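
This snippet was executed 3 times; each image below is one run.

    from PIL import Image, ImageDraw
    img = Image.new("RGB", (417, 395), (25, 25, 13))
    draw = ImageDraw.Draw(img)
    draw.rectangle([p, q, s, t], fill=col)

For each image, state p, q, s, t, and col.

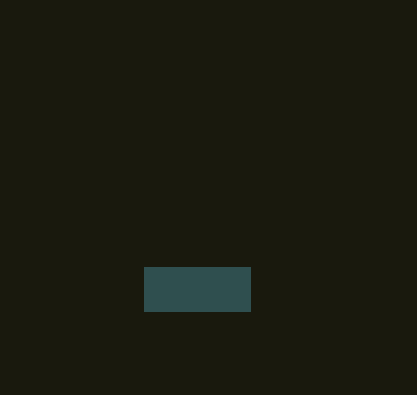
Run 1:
p = 144
q = 267
s = 250
t = 311
col = 'darkslategray'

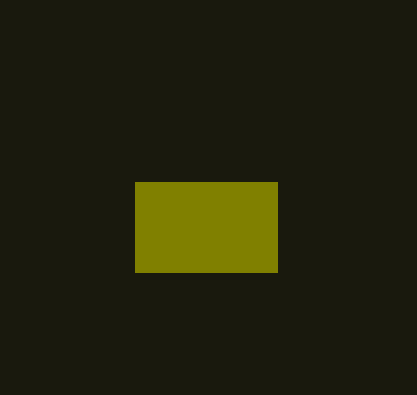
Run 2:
p = 135; q = 182; s = 277; t = 272; col = 'olive'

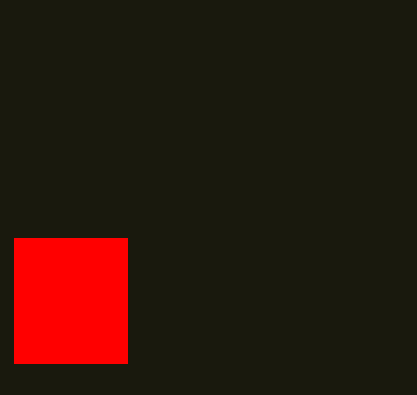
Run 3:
p = 14; q = 238; s = 127; t = 363; col = 'red'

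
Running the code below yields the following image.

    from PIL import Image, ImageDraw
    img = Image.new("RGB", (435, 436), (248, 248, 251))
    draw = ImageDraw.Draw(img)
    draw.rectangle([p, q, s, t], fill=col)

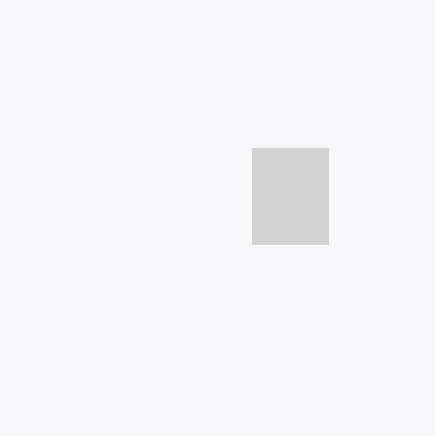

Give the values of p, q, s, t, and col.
p = 252, q = 148, s = 328, t = 244, col = 'lightgray'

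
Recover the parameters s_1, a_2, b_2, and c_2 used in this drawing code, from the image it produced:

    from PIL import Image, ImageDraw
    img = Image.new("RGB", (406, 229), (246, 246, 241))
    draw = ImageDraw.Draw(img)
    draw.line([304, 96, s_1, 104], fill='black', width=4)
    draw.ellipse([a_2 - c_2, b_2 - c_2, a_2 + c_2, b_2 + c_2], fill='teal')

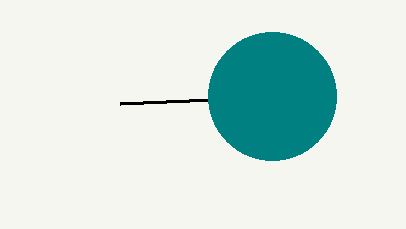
s_1 = 120, a_2 = 272, b_2 = 96, c_2 = 64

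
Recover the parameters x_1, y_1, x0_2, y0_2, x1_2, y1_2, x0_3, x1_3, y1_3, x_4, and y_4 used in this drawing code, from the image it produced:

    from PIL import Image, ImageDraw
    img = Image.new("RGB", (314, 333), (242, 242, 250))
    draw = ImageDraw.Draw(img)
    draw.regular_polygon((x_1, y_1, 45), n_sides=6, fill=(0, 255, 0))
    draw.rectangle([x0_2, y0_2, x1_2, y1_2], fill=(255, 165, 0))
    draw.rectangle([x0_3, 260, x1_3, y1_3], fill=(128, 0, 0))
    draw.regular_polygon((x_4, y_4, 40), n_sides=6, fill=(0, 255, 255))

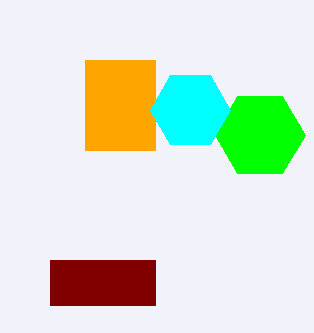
x_1 = 260, y_1 = 135, x0_2 = 85, y0_2 = 60, x1_2 = 155, y1_2 = 150, x0_3 = 50, x1_3 = 155, y1_3 = 305, x_4 = 190, y_4 = 110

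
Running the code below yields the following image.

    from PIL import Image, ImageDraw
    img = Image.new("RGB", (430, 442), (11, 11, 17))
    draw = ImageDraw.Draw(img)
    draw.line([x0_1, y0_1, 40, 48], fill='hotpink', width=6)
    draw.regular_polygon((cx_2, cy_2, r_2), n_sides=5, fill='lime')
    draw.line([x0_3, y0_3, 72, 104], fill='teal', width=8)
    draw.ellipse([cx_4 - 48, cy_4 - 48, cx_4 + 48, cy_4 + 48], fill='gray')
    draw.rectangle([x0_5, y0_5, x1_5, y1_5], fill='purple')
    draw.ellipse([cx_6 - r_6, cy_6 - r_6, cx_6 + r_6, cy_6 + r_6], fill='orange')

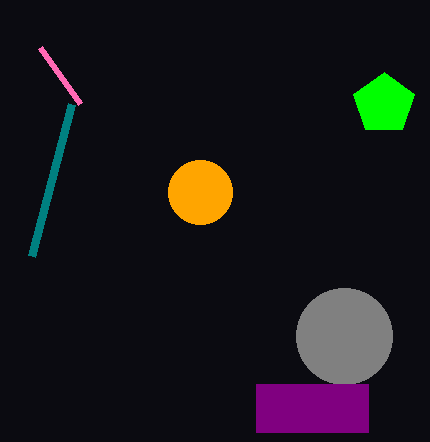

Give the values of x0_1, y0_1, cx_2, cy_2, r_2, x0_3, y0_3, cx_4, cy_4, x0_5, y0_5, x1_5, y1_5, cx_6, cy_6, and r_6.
x0_1 = 80; y0_1 = 104; cx_2 = 384; cy_2 = 104; r_2 = 32; x0_3 = 32; y0_3 = 256; cx_4 = 344; cy_4 = 336; x0_5 = 256; y0_5 = 384; x1_5 = 368; y1_5 = 432; cx_6 = 200; cy_6 = 192; r_6 = 32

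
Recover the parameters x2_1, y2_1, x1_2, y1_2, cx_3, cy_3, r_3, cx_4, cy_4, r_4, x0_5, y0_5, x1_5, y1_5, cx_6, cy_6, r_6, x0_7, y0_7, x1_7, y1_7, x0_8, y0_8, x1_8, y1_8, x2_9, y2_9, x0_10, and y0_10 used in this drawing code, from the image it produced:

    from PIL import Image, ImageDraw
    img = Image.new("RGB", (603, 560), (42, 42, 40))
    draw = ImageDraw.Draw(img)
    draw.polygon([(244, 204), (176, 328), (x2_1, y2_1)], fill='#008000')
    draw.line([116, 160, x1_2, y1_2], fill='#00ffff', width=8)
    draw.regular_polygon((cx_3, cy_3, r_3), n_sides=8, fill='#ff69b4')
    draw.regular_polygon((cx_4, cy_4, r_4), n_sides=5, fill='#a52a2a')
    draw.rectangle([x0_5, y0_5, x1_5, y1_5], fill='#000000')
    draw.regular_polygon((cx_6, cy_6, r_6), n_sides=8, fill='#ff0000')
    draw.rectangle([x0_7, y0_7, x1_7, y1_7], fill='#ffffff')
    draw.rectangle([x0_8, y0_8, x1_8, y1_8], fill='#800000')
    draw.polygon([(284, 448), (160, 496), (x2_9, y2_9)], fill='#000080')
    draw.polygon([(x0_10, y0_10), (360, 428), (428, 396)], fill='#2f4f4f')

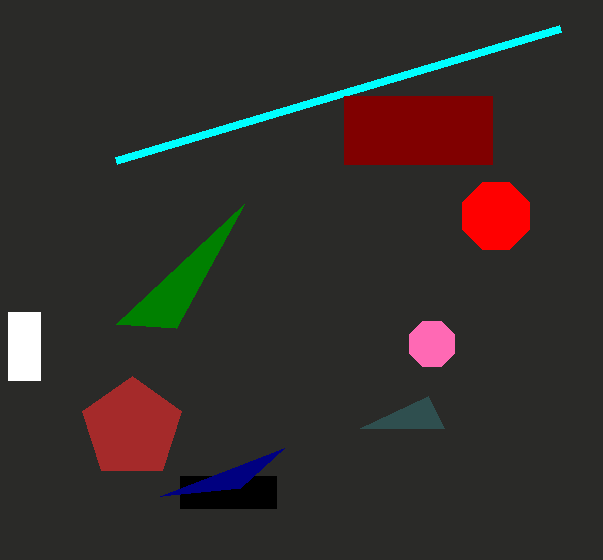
x2_1 = 116, y2_1 = 324, x1_2 = 560, y1_2 = 28, cx_3 = 432, cy_3 = 344, r_3 = 24, cx_4 = 132, cy_4 = 428, r_4 = 52, x0_5 = 180, y0_5 = 476, x1_5 = 276, y1_5 = 508, cx_6 = 496, cy_6 = 216, r_6 = 36, x0_7 = 8, y0_7 = 312, x1_7 = 40, y1_7 = 380, x0_8 = 344, y0_8 = 96, x1_8 = 492, y1_8 = 164, x2_9 = 240, y2_9 = 488, x0_10 = 444, y0_10 = 428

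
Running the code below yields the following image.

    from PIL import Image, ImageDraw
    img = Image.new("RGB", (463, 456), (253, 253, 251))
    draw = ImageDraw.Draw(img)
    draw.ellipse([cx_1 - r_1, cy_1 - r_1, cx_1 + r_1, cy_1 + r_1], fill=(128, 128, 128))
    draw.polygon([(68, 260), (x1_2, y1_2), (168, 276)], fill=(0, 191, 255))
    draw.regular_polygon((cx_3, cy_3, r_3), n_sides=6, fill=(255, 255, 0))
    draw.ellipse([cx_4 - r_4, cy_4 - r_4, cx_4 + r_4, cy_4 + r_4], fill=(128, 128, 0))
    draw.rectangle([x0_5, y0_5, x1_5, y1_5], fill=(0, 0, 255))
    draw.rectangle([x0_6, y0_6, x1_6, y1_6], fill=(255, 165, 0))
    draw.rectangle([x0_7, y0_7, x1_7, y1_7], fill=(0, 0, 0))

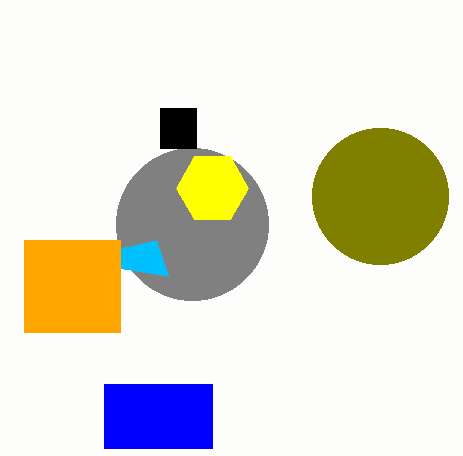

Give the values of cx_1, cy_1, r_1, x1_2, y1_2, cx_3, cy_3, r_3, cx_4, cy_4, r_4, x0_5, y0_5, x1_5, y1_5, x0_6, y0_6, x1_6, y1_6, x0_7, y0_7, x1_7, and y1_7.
cx_1 = 192; cy_1 = 224; r_1 = 76; x1_2 = 156; y1_2 = 240; cx_3 = 212; cy_3 = 188; r_3 = 36; cx_4 = 380; cy_4 = 196; r_4 = 68; x0_5 = 104; y0_5 = 384; x1_5 = 212; y1_5 = 448; x0_6 = 24; y0_6 = 240; x1_6 = 120; y1_6 = 332; x0_7 = 160; y0_7 = 108; x1_7 = 196; y1_7 = 148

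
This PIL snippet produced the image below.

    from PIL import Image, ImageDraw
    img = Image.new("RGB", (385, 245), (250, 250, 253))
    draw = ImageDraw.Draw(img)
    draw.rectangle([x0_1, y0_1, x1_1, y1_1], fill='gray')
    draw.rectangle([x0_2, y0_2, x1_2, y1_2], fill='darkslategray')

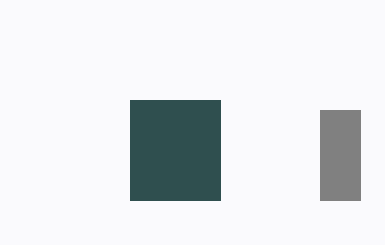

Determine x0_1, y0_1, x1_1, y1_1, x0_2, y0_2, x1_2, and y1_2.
x0_1 = 320
y0_1 = 110
x1_1 = 360
y1_1 = 200
x0_2 = 130
y0_2 = 100
x1_2 = 220
y1_2 = 200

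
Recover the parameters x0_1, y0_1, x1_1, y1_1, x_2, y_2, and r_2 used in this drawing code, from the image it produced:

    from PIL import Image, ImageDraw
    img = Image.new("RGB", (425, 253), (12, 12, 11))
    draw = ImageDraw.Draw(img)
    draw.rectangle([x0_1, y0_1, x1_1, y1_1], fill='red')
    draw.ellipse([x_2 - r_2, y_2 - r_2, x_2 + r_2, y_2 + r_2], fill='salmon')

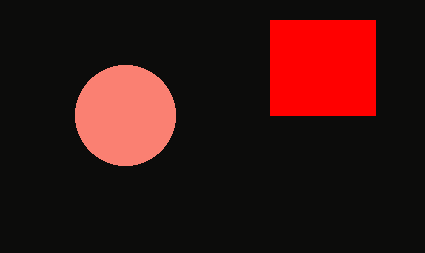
x0_1 = 270
y0_1 = 20
x1_1 = 375
y1_1 = 115
x_2 = 125
y_2 = 115
r_2 = 50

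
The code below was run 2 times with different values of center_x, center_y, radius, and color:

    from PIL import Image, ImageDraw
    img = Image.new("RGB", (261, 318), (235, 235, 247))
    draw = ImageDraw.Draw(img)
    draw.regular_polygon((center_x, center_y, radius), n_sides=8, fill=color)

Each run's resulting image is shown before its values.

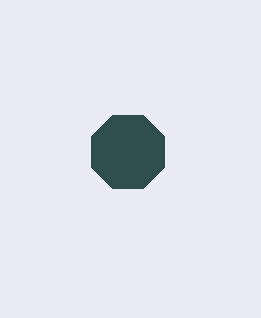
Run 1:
center_x = 128
center_y = 152
radius = 40
color = 'darkslategray'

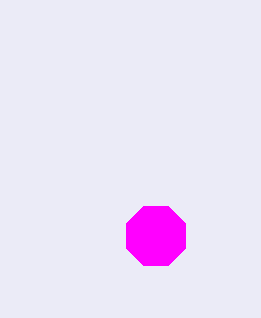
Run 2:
center_x = 156, center_y = 236, radius = 32, color = 'magenta'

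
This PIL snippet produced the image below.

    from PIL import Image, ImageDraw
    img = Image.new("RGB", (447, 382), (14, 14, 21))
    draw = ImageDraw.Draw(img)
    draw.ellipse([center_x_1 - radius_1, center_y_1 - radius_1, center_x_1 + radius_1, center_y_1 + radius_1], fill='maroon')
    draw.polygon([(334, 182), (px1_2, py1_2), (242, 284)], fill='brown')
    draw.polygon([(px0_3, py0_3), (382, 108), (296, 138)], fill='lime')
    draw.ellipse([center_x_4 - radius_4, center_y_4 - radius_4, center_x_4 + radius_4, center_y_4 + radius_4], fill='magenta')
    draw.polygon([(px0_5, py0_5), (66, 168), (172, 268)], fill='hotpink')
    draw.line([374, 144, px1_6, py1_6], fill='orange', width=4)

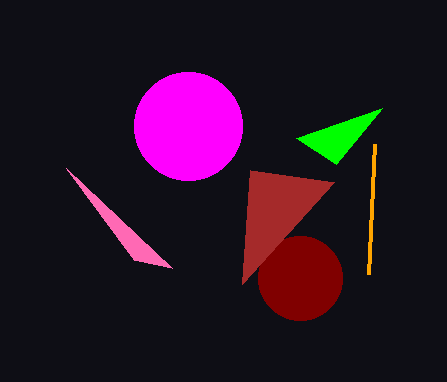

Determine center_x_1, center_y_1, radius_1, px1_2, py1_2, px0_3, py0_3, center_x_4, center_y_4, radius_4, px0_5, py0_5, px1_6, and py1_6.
center_x_1 = 300, center_y_1 = 278, radius_1 = 42, px1_2 = 250, py1_2 = 170, px0_3 = 336, py0_3 = 164, center_x_4 = 188, center_y_4 = 126, radius_4 = 54, px0_5 = 134, py0_5 = 260, px1_6 = 368, py1_6 = 274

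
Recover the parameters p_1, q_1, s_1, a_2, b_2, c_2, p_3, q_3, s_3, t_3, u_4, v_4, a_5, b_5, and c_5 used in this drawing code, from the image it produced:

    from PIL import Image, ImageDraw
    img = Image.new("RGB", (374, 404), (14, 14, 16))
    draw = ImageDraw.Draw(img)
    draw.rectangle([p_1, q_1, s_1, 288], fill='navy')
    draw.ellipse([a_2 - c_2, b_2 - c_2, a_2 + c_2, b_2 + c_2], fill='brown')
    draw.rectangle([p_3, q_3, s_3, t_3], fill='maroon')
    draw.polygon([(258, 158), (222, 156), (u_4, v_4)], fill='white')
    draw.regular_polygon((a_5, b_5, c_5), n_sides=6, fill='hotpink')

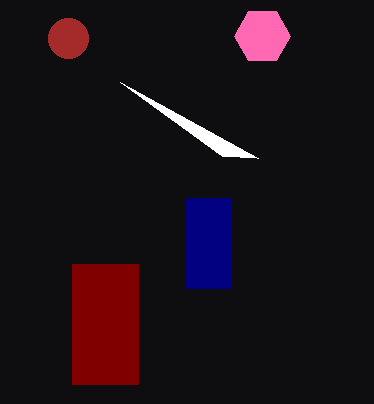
p_1 = 186
q_1 = 198
s_1 = 230
a_2 = 68
b_2 = 38
c_2 = 20
p_3 = 72
q_3 = 264
s_3 = 138
t_3 = 384
u_4 = 120
v_4 = 82
a_5 = 262
b_5 = 36
c_5 = 28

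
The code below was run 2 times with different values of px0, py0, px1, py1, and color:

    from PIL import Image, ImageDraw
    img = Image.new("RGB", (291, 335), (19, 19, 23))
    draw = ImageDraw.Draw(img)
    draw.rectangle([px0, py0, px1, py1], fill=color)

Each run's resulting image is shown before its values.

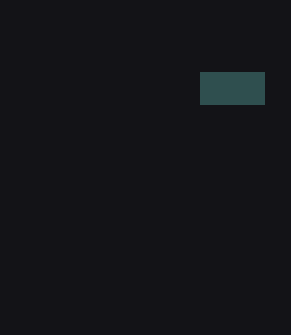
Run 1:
px0 = 200
py0 = 72
px1 = 264
py1 = 104
color = 'darkslategray'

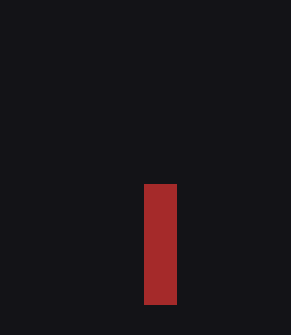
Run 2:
px0 = 144, py0 = 184, px1 = 176, py1 = 304, color = 'brown'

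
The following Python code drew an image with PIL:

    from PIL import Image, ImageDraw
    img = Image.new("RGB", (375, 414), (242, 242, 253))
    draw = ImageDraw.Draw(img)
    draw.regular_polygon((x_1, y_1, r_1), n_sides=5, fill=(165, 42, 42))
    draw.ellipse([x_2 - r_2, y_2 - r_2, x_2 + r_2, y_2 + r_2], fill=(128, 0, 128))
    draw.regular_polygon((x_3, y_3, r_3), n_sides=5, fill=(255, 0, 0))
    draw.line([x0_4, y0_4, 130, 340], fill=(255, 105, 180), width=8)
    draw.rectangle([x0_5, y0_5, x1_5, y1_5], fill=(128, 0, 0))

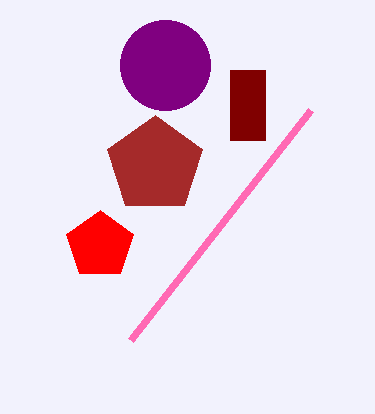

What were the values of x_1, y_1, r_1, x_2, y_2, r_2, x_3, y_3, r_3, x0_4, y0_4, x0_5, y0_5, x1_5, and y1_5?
x_1 = 155
y_1 = 165
r_1 = 50
x_2 = 165
y_2 = 65
r_2 = 45
x_3 = 100
y_3 = 245
r_3 = 35
x0_4 = 310
y0_4 = 110
x0_5 = 230
y0_5 = 70
x1_5 = 265
y1_5 = 140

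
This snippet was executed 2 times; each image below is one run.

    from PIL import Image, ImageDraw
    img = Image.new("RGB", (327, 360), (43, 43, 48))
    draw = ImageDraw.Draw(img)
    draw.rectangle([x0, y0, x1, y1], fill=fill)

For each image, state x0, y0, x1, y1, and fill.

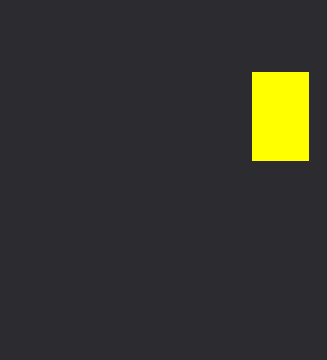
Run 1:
x0 = 252; y0 = 72; x1 = 308; y1 = 160; fill = 'yellow'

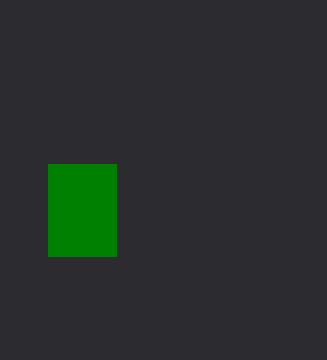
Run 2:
x0 = 48
y0 = 164
x1 = 116
y1 = 256
fill = 'green'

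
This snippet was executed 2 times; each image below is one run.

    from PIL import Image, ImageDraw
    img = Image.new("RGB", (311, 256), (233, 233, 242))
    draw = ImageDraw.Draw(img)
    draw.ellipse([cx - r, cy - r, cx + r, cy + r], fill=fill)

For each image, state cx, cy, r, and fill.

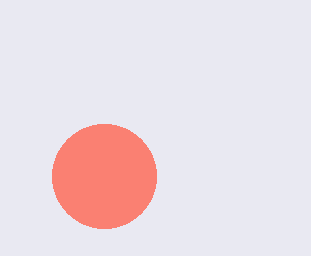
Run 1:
cx = 104
cy = 176
r = 52
fill = 'salmon'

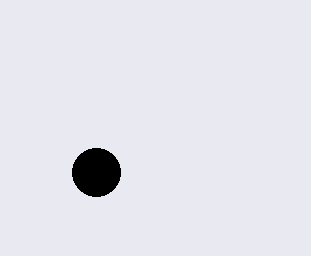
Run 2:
cx = 96
cy = 172
r = 24
fill = 'black'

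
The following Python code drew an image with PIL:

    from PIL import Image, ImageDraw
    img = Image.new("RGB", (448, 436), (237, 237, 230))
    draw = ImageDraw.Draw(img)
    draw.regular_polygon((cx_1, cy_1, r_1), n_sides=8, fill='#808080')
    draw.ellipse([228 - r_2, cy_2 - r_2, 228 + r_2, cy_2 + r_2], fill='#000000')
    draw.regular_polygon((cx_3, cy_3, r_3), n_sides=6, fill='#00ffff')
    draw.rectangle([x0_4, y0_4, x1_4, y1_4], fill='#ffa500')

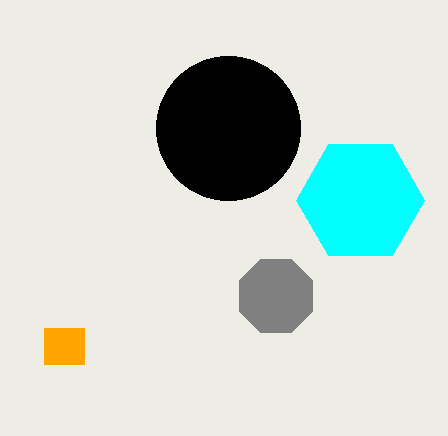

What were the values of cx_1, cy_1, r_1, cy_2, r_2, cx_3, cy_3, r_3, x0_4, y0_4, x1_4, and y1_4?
cx_1 = 276
cy_1 = 296
r_1 = 40
cy_2 = 128
r_2 = 72
cx_3 = 360
cy_3 = 200
r_3 = 64
x0_4 = 44
y0_4 = 328
x1_4 = 84
y1_4 = 364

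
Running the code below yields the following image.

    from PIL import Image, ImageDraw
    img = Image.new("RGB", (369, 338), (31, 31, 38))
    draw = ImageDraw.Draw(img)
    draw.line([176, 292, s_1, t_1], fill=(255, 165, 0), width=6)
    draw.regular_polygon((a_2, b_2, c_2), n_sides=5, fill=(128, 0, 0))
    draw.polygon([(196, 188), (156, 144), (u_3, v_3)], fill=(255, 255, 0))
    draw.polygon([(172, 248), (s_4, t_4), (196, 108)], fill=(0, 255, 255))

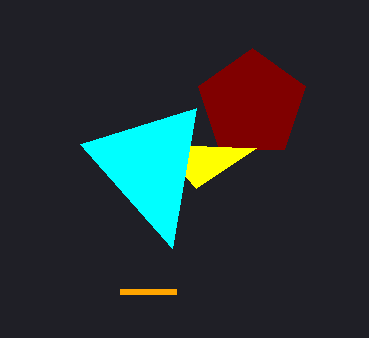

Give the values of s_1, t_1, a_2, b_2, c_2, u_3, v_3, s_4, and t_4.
s_1 = 120, t_1 = 292, a_2 = 252, b_2 = 104, c_2 = 56, u_3 = 256, v_3 = 148, s_4 = 80, t_4 = 144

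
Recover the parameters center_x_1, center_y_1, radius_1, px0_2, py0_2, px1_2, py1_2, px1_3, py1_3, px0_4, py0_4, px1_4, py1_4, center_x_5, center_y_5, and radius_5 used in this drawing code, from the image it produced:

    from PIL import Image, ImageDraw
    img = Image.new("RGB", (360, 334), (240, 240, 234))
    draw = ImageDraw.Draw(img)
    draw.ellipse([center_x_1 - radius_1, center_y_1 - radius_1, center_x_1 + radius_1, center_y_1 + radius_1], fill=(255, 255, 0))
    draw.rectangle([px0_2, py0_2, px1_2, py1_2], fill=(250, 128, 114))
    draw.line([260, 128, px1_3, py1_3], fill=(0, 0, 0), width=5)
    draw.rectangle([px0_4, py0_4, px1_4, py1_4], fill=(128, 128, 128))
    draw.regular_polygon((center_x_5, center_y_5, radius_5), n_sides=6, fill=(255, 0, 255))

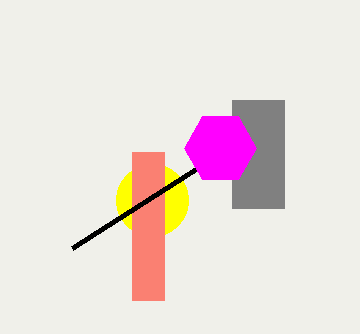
center_x_1 = 152, center_y_1 = 200, radius_1 = 36, px0_2 = 132, py0_2 = 152, px1_2 = 164, py1_2 = 300, px1_3 = 72, py1_3 = 248, px0_4 = 232, py0_4 = 100, px1_4 = 284, py1_4 = 208, center_x_5 = 220, center_y_5 = 148, radius_5 = 36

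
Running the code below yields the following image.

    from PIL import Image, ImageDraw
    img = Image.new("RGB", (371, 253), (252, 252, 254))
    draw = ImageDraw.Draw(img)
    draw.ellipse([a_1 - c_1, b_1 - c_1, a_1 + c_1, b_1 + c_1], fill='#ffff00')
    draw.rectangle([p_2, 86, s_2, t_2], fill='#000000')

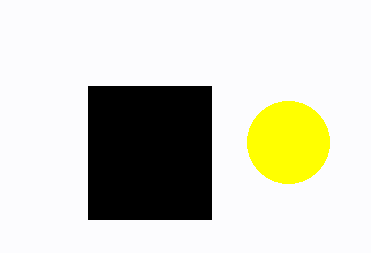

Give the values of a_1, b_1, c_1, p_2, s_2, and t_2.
a_1 = 288
b_1 = 142
c_1 = 41
p_2 = 88
s_2 = 211
t_2 = 219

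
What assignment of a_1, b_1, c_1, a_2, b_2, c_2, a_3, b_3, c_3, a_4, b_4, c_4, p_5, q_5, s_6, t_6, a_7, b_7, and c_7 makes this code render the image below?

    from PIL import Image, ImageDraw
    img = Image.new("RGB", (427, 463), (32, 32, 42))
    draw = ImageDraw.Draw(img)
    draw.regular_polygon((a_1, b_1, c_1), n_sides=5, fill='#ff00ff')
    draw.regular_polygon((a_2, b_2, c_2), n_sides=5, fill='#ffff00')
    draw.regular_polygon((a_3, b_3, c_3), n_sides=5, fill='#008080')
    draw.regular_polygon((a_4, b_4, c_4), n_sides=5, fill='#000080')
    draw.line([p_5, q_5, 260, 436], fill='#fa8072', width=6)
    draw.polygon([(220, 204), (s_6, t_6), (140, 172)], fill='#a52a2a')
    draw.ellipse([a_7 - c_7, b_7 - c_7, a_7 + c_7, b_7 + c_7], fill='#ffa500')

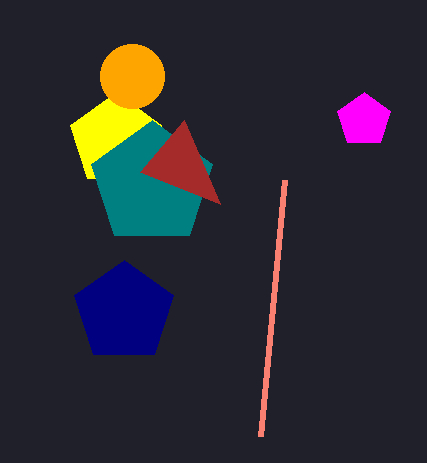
a_1 = 364
b_1 = 120
c_1 = 28
a_2 = 116
b_2 = 140
c_2 = 48
a_3 = 152
b_3 = 184
c_3 = 64
a_4 = 124
b_4 = 312
c_4 = 52
p_5 = 284
q_5 = 180
s_6 = 184
t_6 = 120
a_7 = 132
b_7 = 76
c_7 = 32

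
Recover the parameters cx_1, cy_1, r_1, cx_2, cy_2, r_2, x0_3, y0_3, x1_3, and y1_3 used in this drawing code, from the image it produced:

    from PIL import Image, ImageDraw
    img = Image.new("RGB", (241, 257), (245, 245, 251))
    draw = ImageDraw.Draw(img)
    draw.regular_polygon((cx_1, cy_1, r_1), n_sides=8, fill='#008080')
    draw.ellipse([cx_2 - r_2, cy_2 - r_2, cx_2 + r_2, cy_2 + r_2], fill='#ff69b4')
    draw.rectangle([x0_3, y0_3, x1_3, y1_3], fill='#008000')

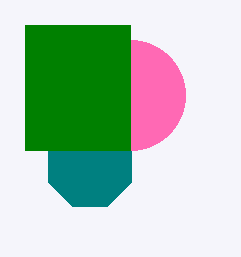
cx_1 = 90; cy_1 = 165; r_1 = 45; cx_2 = 130; cy_2 = 95; r_2 = 55; x0_3 = 25; y0_3 = 25; x1_3 = 130; y1_3 = 150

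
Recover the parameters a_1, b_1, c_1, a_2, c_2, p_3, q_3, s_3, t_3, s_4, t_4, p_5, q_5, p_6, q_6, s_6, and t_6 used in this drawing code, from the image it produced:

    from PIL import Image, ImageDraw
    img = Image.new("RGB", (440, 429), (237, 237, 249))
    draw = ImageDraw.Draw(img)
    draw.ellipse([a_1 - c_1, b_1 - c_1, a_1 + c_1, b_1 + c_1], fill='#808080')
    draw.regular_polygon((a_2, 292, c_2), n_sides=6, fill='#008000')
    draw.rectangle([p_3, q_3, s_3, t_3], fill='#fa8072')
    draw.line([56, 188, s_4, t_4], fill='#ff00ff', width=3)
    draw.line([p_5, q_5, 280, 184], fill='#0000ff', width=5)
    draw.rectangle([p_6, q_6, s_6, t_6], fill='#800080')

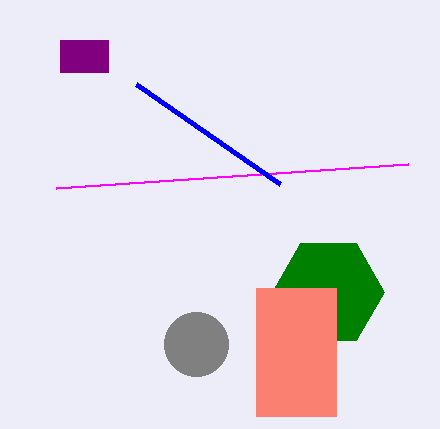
a_1 = 196, b_1 = 344, c_1 = 32, a_2 = 328, c_2 = 56, p_3 = 256, q_3 = 288, s_3 = 336, t_3 = 416, s_4 = 408, t_4 = 164, p_5 = 136, q_5 = 84, p_6 = 60, q_6 = 40, s_6 = 108, t_6 = 72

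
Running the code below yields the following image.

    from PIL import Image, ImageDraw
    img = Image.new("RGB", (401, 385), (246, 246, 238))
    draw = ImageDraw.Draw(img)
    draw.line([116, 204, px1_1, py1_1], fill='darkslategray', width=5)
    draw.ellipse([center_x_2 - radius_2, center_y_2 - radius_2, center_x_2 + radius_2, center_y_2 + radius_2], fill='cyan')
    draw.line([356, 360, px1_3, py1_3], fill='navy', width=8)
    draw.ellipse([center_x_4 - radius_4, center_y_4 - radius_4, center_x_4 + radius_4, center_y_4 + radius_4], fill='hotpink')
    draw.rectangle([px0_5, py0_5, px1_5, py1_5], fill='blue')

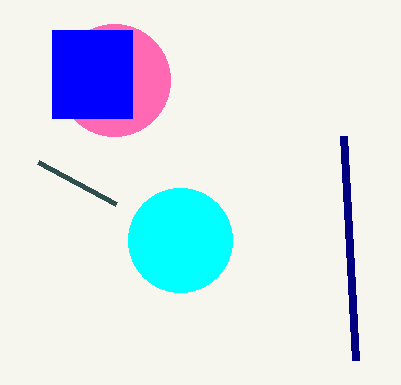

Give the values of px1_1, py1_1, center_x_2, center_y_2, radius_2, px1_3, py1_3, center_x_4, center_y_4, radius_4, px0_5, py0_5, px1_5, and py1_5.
px1_1 = 38, py1_1 = 162, center_x_2 = 180, center_y_2 = 240, radius_2 = 52, px1_3 = 344, py1_3 = 136, center_x_4 = 114, center_y_4 = 80, radius_4 = 56, px0_5 = 52, py0_5 = 30, px1_5 = 132, py1_5 = 118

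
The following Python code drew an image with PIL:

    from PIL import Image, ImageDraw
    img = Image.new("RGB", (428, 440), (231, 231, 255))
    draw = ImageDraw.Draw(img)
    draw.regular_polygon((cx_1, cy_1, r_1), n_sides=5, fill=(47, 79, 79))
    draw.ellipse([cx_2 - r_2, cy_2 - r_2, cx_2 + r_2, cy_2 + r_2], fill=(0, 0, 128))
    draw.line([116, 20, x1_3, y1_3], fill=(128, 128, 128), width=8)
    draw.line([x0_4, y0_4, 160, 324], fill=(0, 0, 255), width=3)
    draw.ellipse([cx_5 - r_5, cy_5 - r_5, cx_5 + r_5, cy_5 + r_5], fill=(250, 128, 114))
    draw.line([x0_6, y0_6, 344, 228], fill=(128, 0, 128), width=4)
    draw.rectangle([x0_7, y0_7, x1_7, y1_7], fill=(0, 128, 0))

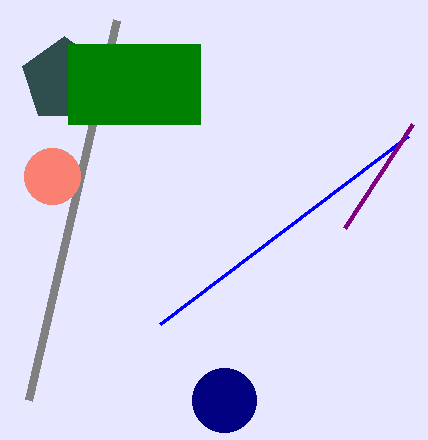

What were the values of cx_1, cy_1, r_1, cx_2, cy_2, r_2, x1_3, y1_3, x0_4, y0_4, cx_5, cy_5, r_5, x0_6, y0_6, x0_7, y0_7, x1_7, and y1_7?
cx_1 = 64
cy_1 = 80
r_1 = 44
cx_2 = 224
cy_2 = 400
r_2 = 32
x1_3 = 28
y1_3 = 400
x0_4 = 408
y0_4 = 136
cx_5 = 52
cy_5 = 176
r_5 = 28
x0_6 = 412
y0_6 = 124
x0_7 = 68
y0_7 = 44
x1_7 = 200
y1_7 = 124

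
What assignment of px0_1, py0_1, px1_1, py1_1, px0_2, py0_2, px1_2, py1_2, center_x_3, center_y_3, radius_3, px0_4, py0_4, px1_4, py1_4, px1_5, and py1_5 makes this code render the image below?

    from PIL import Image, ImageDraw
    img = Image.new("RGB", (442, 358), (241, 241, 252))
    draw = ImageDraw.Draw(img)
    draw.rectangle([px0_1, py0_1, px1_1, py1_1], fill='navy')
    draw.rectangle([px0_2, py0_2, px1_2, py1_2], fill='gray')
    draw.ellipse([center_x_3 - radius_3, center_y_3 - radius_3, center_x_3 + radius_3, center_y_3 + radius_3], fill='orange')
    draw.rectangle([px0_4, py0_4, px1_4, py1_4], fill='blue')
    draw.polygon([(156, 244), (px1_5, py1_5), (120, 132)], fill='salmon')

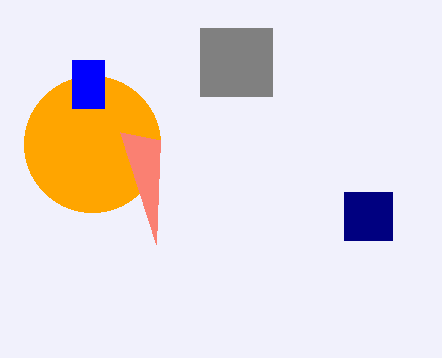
px0_1 = 344
py0_1 = 192
px1_1 = 392
py1_1 = 240
px0_2 = 200
py0_2 = 28
px1_2 = 272
py1_2 = 96
center_x_3 = 92
center_y_3 = 144
radius_3 = 68
px0_4 = 72
py0_4 = 60
px1_4 = 104
py1_4 = 108
px1_5 = 160
py1_5 = 140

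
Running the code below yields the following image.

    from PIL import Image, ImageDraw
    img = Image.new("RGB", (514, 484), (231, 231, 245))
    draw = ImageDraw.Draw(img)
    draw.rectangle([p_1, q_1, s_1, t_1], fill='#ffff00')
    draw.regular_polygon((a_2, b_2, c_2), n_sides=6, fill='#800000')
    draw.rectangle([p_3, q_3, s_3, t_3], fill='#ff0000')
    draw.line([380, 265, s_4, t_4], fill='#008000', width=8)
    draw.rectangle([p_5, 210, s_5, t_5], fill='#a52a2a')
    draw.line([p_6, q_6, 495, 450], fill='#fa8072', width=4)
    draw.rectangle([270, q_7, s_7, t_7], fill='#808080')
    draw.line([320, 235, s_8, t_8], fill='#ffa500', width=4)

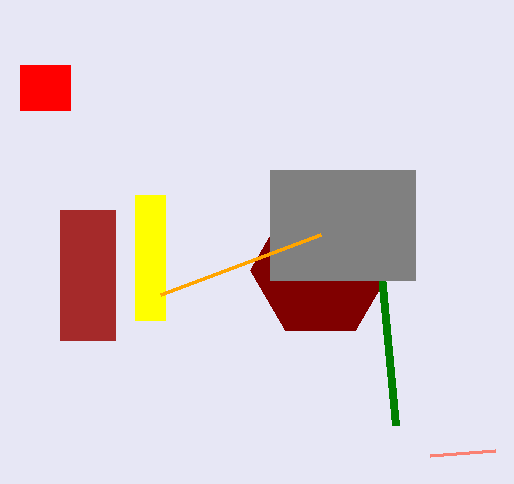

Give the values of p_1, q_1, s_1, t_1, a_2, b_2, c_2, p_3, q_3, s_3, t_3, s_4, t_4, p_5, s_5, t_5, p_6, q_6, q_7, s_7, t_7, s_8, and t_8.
p_1 = 135; q_1 = 195; s_1 = 165; t_1 = 320; a_2 = 320; b_2 = 270; c_2 = 70; p_3 = 20; q_3 = 65; s_3 = 70; t_3 = 110; s_4 = 395; t_4 = 425; p_5 = 60; s_5 = 115; t_5 = 340; p_6 = 430; q_6 = 455; q_7 = 170; s_7 = 415; t_7 = 280; s_8 = 160; t_8 = 295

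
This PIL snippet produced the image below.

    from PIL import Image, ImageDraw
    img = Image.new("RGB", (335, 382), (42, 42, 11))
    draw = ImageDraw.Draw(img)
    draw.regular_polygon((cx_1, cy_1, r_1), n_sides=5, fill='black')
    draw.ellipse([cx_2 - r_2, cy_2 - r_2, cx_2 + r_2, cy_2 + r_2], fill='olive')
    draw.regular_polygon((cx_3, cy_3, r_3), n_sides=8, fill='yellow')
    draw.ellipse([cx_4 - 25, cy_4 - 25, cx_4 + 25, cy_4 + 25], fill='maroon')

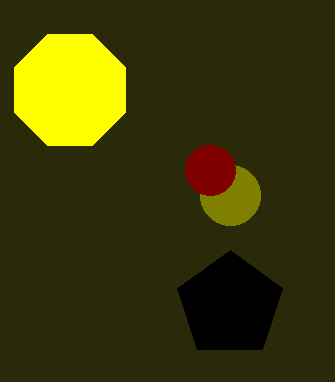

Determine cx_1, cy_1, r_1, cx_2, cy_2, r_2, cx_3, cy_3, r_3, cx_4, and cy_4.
cx_1 = 230; cy_1 = 305; r_1 = 55; cx_2 = 230; cy_2 = 195; r_2 = 30; cx_3 = 70; cy_3 = 90; r_3 = 60; cx_4 = 210; cy_4 = 170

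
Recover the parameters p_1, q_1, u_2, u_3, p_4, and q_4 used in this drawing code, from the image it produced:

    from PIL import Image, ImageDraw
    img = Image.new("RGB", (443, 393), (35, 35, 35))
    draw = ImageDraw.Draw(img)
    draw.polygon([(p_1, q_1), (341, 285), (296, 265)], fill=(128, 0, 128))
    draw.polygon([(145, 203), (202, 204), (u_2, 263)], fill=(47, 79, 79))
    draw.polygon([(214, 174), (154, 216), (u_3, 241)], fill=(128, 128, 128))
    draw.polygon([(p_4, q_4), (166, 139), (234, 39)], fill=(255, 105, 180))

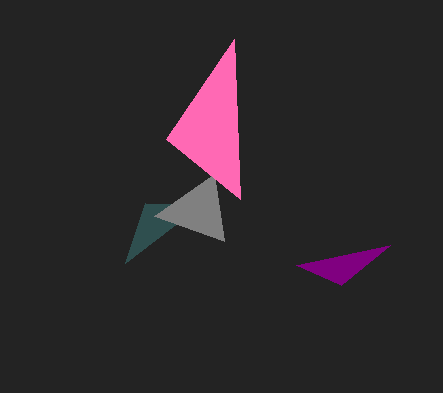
p_1 = 390; q_1 = 245; u_2 = 125; u_3 = 224; p_4 = 240; q_4 = 199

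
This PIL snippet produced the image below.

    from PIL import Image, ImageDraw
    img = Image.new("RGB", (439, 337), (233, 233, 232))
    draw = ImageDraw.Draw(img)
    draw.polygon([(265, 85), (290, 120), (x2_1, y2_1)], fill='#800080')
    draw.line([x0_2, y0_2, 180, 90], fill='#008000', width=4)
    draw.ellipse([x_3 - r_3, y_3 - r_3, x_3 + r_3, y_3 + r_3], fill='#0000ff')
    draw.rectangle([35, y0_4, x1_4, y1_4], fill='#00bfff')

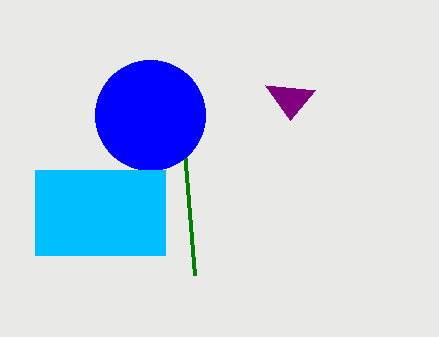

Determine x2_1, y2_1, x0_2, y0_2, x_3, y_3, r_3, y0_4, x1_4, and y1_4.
x2_1 = 315
y2_1 = 90
x0_2 = 195
y0_2 = 275
x_3 = 150
y_3 = 115
r_3 = 55
y0_4 = 170
x1_4 = 165
y1_4 = 255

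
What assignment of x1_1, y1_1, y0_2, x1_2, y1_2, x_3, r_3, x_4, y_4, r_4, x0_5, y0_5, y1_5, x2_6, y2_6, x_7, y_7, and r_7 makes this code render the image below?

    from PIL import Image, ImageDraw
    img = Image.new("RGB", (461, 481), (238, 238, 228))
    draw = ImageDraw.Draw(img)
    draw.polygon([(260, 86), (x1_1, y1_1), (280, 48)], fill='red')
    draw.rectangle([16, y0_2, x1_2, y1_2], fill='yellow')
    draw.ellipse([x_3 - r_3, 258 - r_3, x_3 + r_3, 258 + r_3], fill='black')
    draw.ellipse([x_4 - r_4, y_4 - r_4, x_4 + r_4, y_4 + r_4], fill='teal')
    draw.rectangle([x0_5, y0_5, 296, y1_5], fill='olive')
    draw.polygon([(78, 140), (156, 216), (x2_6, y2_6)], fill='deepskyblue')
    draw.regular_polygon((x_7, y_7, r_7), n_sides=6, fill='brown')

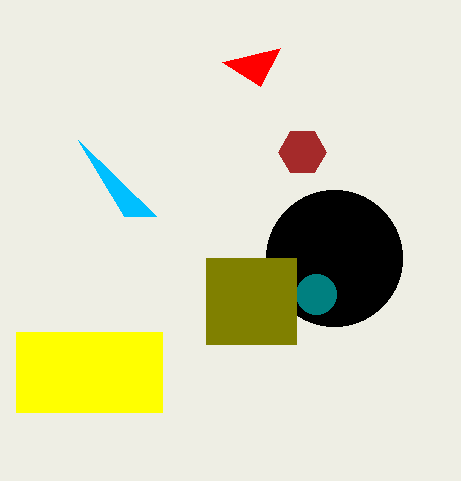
x1_1 = 222
y1_1 = 62
y0_2 = 332
x1_2 = 162
y1_2 = 412
x_3 = 334
r_3 = 68
x_4 = 316
y_4 = 294
r_4 = 20
x0_5 = 206
y0_5 = 258
y1_5 = 344
x2_6 = 124
y2_6 = 216
x_7 = 302
y_7 = 152
r_7 = 24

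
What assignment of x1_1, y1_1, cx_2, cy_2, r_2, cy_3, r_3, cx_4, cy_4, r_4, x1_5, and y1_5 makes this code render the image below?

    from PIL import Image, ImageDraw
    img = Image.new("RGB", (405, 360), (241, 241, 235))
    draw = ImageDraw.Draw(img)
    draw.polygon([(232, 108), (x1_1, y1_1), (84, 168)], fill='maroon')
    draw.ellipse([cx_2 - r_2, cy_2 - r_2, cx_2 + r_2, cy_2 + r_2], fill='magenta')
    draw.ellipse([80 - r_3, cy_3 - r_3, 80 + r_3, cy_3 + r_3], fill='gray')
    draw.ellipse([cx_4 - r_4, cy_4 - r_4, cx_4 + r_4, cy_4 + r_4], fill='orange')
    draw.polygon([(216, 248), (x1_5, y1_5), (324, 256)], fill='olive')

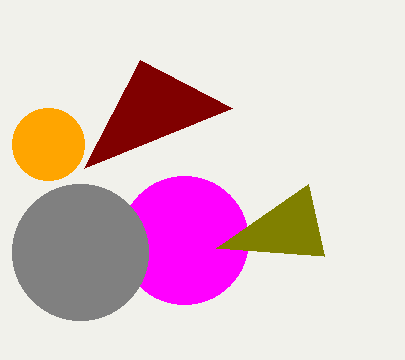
x1_1 = 140, y1_1 = 60, cx_2 = 184, cy_2 = 240, r_2 = 64, cy_3 = 252, r_3 = 68, cx_4 = 48, cy_4 = 144, r_4 = 36, x1_5 = 308, y1_5 = 184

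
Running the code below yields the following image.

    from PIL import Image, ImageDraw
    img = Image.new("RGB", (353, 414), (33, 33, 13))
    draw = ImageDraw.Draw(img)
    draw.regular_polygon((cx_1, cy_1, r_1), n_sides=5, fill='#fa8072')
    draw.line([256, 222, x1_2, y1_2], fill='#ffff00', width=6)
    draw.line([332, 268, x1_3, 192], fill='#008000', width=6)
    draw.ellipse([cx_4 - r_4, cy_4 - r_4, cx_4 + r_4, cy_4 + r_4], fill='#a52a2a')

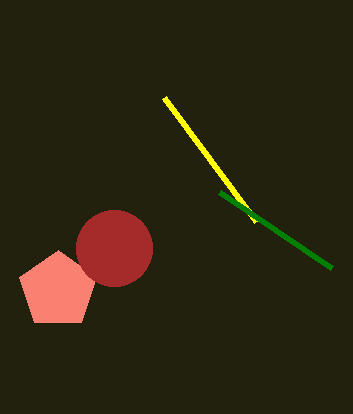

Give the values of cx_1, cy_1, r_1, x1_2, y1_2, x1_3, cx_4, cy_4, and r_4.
cx_1 = 58; cy_1 = 290; r_1 = 40; x1_2 = 164; y1_2 = 98; x1_3 = 220; cx_4 = 114; cy_4 = 248; r_4 = 38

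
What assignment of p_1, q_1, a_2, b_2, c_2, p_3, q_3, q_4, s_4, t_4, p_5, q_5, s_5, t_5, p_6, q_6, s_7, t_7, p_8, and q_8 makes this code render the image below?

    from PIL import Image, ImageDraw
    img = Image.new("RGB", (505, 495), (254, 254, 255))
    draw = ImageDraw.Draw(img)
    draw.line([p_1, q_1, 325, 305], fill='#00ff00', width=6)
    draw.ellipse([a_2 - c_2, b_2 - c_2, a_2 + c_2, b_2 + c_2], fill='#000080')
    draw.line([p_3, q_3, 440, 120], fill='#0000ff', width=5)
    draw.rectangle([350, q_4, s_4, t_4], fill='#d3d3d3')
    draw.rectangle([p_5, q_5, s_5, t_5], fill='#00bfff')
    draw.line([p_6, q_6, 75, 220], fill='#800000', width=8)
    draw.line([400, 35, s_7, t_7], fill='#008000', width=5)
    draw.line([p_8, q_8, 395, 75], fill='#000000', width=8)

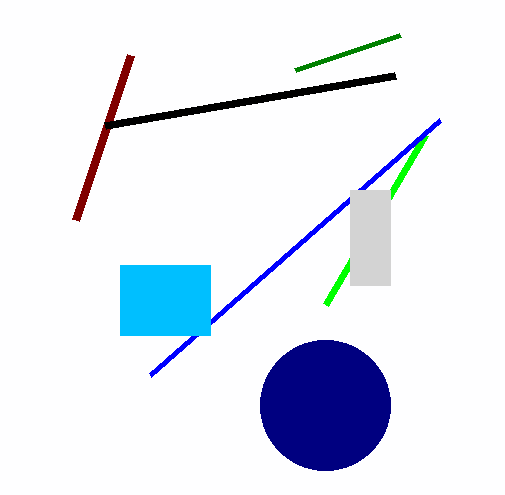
p_1 = 425; q_1 = 135; a_2 = 325; b_2 = 405; c_2 = 65; p_3 = 150; q_3 = 375; q_4 = 190; s_4 = 390; t_4 = 285; p_5 = 120; q_5 = 265; s_5 = 210; t_5 = 335; p_6 = 130; q_6 = 55; s_7 = 295; t_7 = 70; p_8 = 105; q_8 = 125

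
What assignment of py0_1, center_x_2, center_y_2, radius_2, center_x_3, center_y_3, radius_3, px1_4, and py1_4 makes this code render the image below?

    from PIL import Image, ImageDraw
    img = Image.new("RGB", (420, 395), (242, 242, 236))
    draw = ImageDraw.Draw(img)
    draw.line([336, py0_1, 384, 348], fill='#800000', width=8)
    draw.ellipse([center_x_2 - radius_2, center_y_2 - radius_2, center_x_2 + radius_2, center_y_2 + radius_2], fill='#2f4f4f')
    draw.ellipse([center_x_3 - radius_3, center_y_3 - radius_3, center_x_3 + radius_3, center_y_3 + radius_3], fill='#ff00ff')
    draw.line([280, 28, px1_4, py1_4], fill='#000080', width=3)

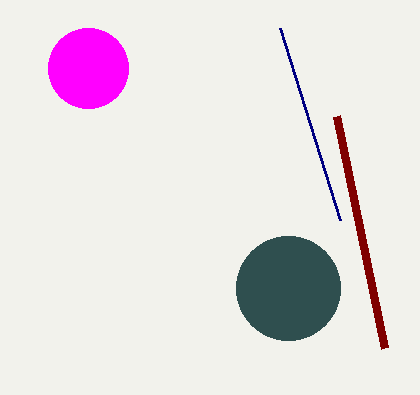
py0_1 = 116
center_x_2 = 288
center_y_2 = 288
radius_2 = 52
center_x_3 = 88
center_y_3 = 68
radius_3 = 40
px1_4 = 340
py1_4 = 220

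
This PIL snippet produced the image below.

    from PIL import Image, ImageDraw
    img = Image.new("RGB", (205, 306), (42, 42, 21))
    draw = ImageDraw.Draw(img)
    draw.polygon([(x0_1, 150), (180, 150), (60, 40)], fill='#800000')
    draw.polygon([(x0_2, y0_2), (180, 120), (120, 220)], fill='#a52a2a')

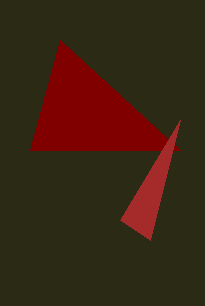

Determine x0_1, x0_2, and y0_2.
x0_1 = 30, x0_2 = 150, y0_2 = 240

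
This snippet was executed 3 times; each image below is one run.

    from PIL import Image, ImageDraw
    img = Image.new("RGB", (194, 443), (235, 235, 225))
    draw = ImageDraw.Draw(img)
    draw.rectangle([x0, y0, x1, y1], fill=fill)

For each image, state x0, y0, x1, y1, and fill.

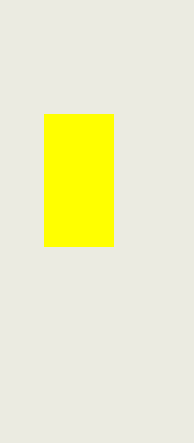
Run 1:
x0 = 44; y0 = 114; x1 = 113; y1 = 246; fill = 'yellow'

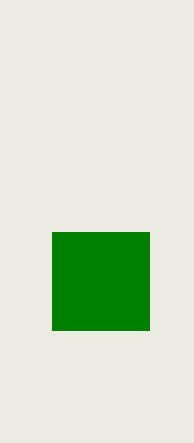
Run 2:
x0 = 52; y0 = 232; x1 = 149; y1 = 330; fill = 'green'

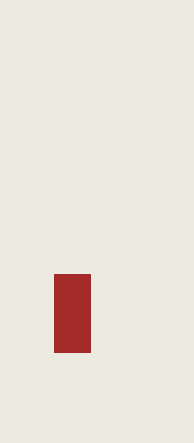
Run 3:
x0 = 54; y0 = 274; x1 = 90; y1 = 352; fill = 'brown'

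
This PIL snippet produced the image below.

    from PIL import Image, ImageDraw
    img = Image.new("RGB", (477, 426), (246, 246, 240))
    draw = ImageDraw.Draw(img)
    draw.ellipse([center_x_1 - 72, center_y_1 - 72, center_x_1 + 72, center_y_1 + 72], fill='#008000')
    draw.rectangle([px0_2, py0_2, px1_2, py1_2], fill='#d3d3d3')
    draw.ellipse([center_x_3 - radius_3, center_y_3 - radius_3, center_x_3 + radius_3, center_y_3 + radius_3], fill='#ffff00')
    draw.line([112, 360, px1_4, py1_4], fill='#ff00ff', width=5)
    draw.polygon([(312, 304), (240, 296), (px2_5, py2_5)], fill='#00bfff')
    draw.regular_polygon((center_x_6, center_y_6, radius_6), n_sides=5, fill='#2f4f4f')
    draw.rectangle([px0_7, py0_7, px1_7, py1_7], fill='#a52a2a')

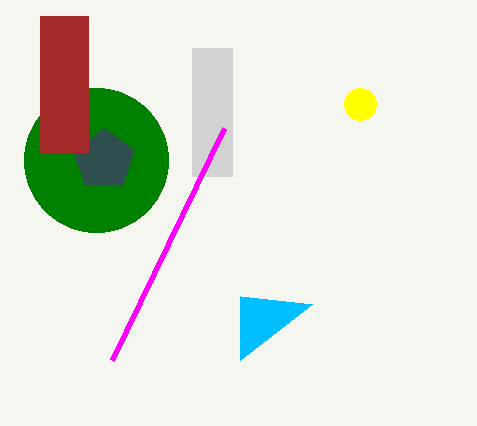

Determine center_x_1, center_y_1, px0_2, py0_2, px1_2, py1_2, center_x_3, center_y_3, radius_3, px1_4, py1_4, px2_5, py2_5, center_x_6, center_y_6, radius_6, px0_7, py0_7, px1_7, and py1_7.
center_x_1 = 96, center_y_1 = 160, px0_2 = 192, py0_2 = 48, px1_2 = 232, py1_2 = 176, center_x_3 = 360, center_y_3 = 104, radius_3 = 16, px1_4 = 224, py1_4 = 128, px2_5 = 240, py2_5 = 360, center_x_6 = 104, center_y_6 = 160, radius_6 = 32, px0_7 = 40, py0_7 = 16, px1_7 = 88, py1_7 = 152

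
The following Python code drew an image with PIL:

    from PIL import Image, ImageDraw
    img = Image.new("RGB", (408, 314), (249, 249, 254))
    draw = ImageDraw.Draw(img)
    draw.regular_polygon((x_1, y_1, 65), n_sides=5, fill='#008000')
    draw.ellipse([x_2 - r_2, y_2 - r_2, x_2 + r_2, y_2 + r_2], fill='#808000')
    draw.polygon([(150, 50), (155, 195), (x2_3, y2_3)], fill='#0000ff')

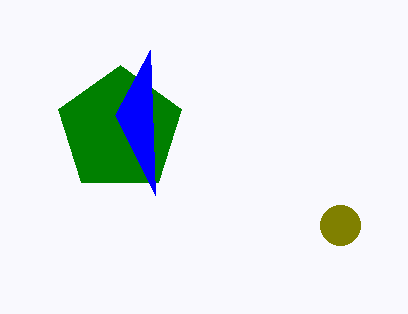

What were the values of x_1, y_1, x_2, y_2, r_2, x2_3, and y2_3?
x_1 = 120, y_1 = 130, x_2 = 340, y_2 = 225, r_2 = 20, x2_3 = 115, y2_3 = 115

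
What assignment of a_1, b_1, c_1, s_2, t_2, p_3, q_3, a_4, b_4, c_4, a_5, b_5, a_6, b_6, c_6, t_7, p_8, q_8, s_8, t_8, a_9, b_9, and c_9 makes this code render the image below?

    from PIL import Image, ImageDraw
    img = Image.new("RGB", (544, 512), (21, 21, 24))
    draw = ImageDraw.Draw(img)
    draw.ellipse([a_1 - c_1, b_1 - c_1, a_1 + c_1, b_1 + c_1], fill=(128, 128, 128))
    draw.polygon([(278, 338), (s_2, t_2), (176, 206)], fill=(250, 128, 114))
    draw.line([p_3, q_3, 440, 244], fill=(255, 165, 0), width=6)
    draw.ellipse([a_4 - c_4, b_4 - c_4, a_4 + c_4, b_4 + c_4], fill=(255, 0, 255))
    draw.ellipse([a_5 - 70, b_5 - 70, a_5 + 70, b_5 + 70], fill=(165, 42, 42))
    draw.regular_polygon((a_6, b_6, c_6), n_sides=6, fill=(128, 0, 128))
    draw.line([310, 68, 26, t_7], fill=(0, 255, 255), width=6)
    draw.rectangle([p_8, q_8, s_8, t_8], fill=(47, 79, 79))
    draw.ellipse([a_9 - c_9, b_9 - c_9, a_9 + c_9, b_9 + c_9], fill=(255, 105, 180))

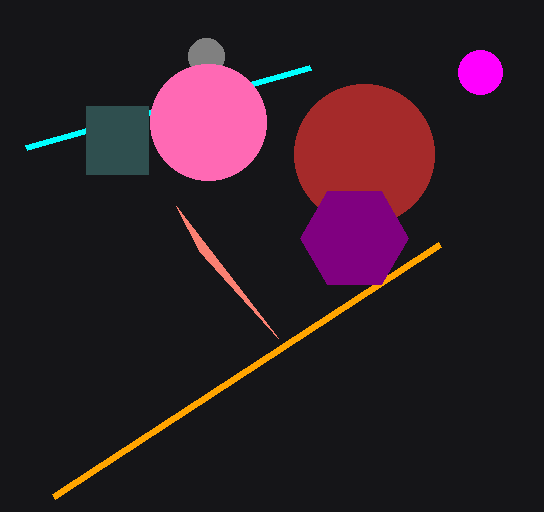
a_1 = 206
b_1 = 56
c_1 = 18
s_2 = 200
t_2 = 252
p_3 = 54
q_3 = 496
a_4 = 480
b_4 = 72
c_4 = 22
a_5 = 364
b_5 = 154
a_6 = 354
b_6 = 238
c_6 = 54
t_7 = 148
p_8 = 86
q_8 = 106
s_8 = 148
t_8 = 174
a_9 = 208
b_9 = 122
c_9 = 58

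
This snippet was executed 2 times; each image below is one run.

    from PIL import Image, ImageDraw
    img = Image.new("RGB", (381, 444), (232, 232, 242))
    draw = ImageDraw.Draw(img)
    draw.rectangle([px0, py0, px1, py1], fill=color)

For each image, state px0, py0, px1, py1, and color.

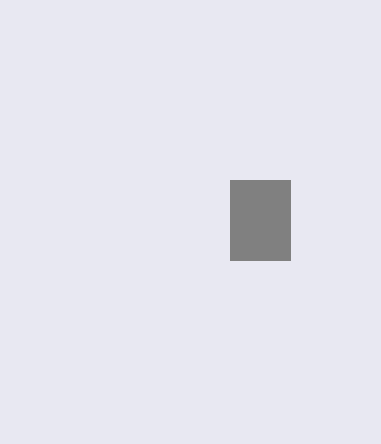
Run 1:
px0 = 230
py0 = 180
px1 = 290
py1 = 260
color = 'gray'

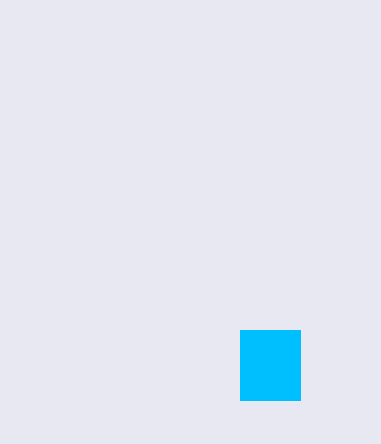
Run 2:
px0 = 240, py0 = 330, px1 = 300, py1 = 400, color = 'deepskyblue'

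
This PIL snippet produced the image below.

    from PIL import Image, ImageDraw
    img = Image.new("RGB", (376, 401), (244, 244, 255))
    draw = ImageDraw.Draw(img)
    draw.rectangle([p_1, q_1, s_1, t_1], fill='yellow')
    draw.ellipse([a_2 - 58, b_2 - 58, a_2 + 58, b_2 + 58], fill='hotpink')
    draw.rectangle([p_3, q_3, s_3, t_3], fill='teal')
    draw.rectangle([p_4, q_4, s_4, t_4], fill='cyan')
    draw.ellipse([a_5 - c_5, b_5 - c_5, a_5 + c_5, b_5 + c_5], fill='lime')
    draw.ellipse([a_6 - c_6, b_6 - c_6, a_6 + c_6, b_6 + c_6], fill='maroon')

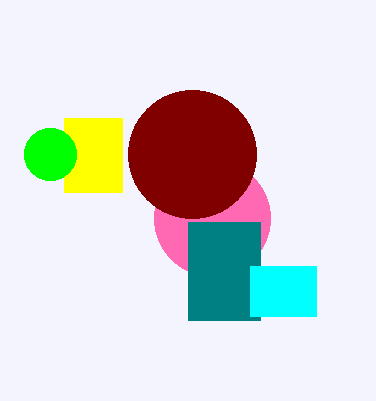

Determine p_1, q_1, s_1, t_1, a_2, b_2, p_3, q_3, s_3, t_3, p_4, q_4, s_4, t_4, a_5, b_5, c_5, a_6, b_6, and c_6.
p_1 = 64
q_1 = 118
s_1 = 122
t_1 = 192
a_2 = 212
b_2 = 218
p_3 = 188
q_3 = 222
s_3 = 260
t_3 = 320
p_4 = 250
q_4 = 266
s_4 = 316
t_4 = 316
a_5 = 50
b_5 = 154
c_5 = 26
a_6 = 192
b_6 = 154
c_6 = 64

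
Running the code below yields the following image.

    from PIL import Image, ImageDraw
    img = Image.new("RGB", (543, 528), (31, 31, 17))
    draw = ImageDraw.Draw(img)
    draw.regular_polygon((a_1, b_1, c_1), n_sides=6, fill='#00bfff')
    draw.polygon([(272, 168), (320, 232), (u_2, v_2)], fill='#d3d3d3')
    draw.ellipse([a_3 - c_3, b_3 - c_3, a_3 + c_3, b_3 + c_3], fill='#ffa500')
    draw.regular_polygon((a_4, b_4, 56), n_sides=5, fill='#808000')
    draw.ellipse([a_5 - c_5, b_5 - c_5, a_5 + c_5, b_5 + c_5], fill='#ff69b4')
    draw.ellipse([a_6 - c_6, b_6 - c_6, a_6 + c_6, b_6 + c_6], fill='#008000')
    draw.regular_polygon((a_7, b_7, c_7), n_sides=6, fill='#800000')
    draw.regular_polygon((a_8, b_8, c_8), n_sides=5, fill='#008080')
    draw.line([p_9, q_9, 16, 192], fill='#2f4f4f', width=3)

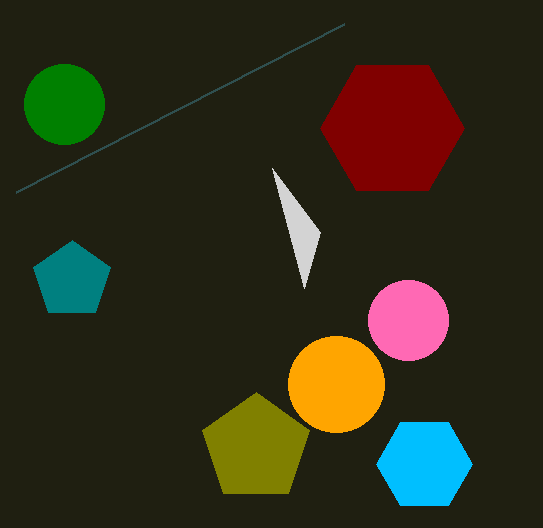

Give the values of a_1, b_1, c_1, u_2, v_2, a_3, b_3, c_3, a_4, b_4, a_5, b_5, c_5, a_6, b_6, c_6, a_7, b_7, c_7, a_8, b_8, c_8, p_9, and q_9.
a_1 = 424, b_1 = 464, c_1 = 48, u_2 = 304, v_2 = 288, a_3 = 336, b_3 = 384, c_3 = 48, a_4 = 256, b_4 = 448, a_5 = 408, b_5 = 320, c_5 = 40, a_6 = 64, b_6 = 104, c_6 = 40, a_7 = 392, b_7 = 128, c_7 = 72, a_8 = 72, b_8 = 280, c_8 = 40, p_9 = 344, q_9 = 24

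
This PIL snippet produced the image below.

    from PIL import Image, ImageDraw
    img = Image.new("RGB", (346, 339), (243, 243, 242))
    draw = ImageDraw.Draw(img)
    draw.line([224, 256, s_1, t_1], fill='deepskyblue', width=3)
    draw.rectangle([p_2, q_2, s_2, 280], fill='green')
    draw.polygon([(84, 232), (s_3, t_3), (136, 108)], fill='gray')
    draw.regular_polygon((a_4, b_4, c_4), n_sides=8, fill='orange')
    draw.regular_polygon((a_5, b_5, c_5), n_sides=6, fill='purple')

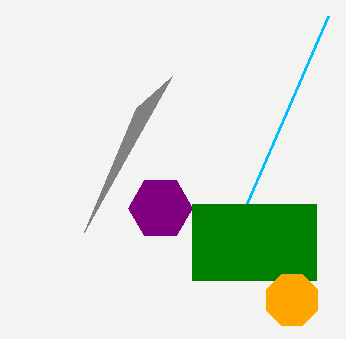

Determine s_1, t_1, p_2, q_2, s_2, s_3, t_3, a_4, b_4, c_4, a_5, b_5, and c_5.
s_1 = 328
t_1 = 16
p_2 = 192
q_2 = 204
s_2 = 316
s_3 = 172
t_3 = 76
a_4 = 292
b_4 = 300
c_4 = 28
a_5 = 160
b_5 = 208
c_5 = 32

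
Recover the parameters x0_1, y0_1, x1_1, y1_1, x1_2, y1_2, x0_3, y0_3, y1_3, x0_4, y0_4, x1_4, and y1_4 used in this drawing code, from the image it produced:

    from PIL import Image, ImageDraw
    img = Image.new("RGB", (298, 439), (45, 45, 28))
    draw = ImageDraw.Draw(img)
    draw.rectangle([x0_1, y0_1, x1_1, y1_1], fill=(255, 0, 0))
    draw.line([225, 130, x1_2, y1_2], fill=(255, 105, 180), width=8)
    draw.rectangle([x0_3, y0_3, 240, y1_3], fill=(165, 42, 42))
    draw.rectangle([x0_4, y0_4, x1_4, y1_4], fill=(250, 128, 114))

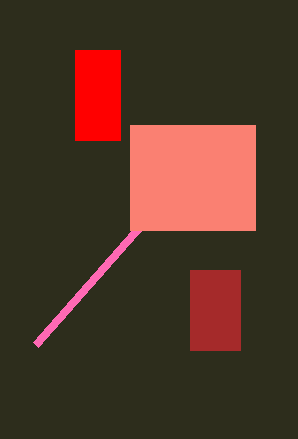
x0_1 = 75, y0_1 = 50, x1_1 = 120, y1_1 = 140, x1_2 = 35, y1_2 = 345, x0_3 = 190, y0_3 = 270, y1_3 = 350, x0_4 = 130, y0_4 = 125, x1_4 = 255, y1_4 = 230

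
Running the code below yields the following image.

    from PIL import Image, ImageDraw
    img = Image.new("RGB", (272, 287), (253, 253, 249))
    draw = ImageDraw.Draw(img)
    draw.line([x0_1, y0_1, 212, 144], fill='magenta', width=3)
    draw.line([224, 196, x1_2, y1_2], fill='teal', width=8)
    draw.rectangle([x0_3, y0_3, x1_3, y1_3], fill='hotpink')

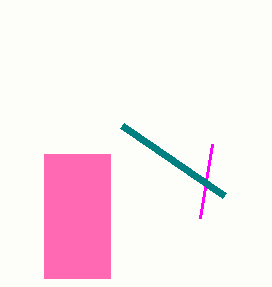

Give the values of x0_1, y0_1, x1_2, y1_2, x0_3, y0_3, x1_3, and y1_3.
x0_1 = 200
y0_1 = 218
x1_2 = 122
y1_2 = 126
x0_3 = 44
y0_3 = 154
x1_3 = 110
y1_3 = 278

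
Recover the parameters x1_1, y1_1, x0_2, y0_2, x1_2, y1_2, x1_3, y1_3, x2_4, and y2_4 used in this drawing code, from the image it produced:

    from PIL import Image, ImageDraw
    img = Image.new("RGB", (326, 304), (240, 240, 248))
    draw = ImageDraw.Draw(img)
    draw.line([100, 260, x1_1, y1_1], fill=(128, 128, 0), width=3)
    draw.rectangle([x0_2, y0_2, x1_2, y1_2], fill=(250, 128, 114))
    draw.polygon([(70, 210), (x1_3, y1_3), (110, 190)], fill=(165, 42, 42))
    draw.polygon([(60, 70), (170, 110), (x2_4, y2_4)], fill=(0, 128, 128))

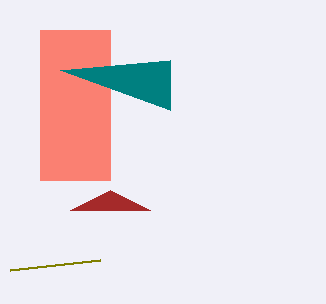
x1_1 = 10
y1_1 = 270
x0_2 = 40
y0_2 = 30
x1_2 = 110
y1_2 = 180
x1_3 = 150
y1_3 = 210
x2_4 = 170
y2_4 = 60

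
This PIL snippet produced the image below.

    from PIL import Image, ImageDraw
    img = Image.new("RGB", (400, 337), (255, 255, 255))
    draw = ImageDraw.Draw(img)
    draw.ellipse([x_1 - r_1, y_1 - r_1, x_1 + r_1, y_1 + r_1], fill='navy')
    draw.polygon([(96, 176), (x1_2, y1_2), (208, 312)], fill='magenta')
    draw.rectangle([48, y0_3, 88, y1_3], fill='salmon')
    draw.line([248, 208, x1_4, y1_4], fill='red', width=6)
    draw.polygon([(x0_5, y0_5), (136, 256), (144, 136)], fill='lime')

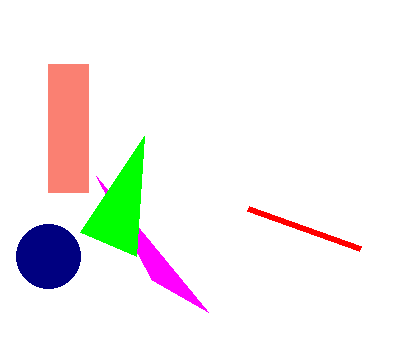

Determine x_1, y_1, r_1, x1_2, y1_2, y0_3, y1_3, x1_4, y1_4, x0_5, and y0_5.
x_1 = 48; y_1 = 256; r_1 = 32; x1_2 = 152; y1_2 = 280; y0_3 = 64; y1_3 = 192; x1_4 = 360; y1_4 = 248; x0_5 = 80; y0_5 = 232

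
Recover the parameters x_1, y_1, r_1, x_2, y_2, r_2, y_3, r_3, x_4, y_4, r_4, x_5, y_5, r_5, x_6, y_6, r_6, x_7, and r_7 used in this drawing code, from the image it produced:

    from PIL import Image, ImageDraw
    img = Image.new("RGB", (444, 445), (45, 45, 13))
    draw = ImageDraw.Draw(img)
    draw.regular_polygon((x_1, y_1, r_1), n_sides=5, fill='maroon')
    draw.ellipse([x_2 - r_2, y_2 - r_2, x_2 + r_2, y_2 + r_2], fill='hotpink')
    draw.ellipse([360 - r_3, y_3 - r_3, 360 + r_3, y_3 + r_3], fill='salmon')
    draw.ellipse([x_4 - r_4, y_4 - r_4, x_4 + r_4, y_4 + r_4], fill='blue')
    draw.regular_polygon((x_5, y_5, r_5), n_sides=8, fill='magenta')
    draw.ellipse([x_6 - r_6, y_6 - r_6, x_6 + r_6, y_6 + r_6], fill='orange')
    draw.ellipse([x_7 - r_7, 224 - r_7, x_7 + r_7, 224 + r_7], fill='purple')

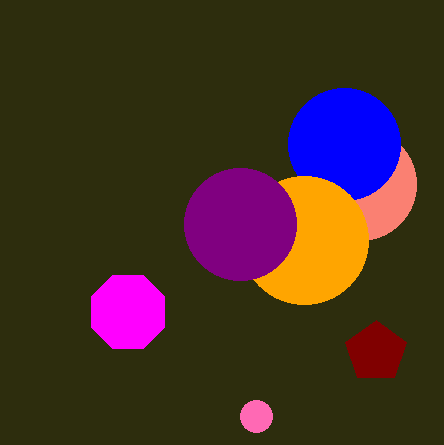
x_1 = 376, y_1 = 352, r_1 = 32, x_2 = 256, y_2 = 416, r_2 = 16, y_3 = 184, r_3 = 56, x_4 = 344, y_4 = 144, r_4 = 56, x_5 = 128, y_5 = 312, r_5 = 40, x_6 = 304, y_6 = 240, r_6 = 64, x_7 = 240, r_7 = 56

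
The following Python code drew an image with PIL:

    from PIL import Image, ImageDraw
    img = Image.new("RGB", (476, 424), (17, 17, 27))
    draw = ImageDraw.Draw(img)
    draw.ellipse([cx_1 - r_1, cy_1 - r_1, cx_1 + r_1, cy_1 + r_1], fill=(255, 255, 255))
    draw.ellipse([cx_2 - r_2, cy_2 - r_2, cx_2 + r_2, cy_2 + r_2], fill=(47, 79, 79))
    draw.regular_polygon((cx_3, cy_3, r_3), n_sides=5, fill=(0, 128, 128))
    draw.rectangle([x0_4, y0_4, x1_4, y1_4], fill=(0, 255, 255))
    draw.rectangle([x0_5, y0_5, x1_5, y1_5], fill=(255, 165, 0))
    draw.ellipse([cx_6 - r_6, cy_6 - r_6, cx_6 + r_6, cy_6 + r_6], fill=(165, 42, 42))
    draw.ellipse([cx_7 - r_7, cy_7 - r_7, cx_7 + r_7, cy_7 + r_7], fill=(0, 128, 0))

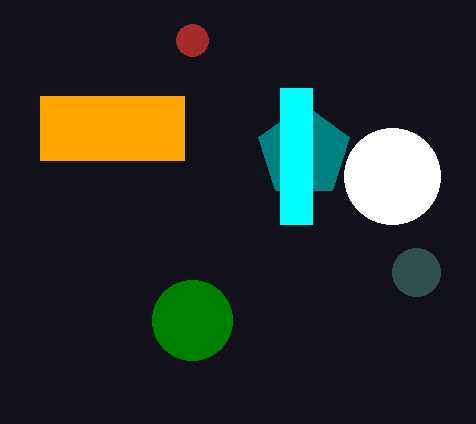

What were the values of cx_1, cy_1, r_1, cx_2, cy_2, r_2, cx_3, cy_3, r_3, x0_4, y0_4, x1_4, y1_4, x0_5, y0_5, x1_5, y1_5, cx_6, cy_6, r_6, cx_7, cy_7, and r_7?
cx_1 = 392
cy_1 = 176
r_1 = 48
cx_2 = 416
cy_2 = 272
r_2 = 24
cx_3 = 304
cy_3 = 152
r_3 = 48
x0_4 = 280
y0_4 = 88
x1_4 = 312
y1_4 = 224
x0_5 = 40
y0_5 = 96
x1_5 = 184
y1_5 = 160
cx_6 = 192
cy_6 = 40
r_6 = 16
cx_7 = 192
cy_7 = 320
r_7 = 40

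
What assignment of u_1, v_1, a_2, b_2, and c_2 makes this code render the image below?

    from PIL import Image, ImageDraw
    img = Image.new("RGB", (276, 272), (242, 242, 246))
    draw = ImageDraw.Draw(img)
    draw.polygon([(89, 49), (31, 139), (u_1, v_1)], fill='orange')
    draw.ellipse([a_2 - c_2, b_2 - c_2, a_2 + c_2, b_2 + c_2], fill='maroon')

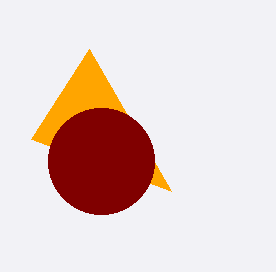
u_1 = 171, v_1 = 191, a_2 = 101, b_2 = 161, c_2 = 53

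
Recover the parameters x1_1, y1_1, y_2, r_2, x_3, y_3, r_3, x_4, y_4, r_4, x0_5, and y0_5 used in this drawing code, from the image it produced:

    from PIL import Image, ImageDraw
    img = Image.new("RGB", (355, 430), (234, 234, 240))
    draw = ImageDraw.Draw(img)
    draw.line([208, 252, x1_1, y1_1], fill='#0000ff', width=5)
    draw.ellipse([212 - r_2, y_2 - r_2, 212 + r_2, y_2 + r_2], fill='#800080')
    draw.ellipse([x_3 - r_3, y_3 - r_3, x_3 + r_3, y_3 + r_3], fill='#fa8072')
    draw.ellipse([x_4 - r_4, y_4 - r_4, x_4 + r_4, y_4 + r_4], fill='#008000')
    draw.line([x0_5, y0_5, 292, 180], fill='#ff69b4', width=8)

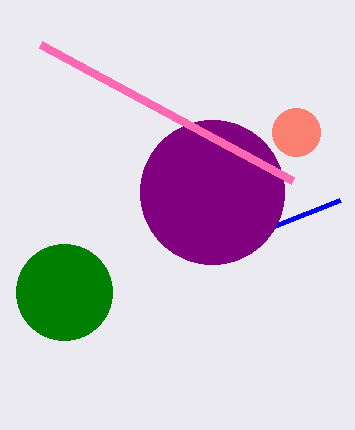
x1_1 = 340
y1_1 = 200
y_2 = 192
r_2 = 72
x_3 = 296
y_3 = 132
r_3 = 24
x_4 = 64
y_4 = 292
r_4 = 48
x0_5 = 40
y0_5 = 44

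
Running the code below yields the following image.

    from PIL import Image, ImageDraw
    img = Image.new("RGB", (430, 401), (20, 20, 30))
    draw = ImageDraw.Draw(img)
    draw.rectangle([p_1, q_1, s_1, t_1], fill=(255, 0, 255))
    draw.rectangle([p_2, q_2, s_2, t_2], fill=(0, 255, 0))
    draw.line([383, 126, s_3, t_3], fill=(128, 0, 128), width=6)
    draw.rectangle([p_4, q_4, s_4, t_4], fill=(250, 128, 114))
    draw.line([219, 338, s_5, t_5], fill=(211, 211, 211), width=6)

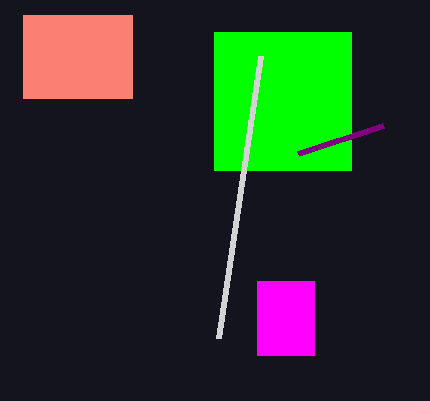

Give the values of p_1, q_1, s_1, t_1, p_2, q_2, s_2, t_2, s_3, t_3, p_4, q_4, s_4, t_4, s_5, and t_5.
p_1 = 257
q_1 = 281
s_1 = 314
t_1 = 355
p_2 = 214
q_2 = 32
s_2 = 351
t_2 = 170
s_3 = 298
t_3 = 154
p_4 = 23
q_4 = 15
s_4 = 132
t_4 = 98
s_5 = 261
t_5 = 56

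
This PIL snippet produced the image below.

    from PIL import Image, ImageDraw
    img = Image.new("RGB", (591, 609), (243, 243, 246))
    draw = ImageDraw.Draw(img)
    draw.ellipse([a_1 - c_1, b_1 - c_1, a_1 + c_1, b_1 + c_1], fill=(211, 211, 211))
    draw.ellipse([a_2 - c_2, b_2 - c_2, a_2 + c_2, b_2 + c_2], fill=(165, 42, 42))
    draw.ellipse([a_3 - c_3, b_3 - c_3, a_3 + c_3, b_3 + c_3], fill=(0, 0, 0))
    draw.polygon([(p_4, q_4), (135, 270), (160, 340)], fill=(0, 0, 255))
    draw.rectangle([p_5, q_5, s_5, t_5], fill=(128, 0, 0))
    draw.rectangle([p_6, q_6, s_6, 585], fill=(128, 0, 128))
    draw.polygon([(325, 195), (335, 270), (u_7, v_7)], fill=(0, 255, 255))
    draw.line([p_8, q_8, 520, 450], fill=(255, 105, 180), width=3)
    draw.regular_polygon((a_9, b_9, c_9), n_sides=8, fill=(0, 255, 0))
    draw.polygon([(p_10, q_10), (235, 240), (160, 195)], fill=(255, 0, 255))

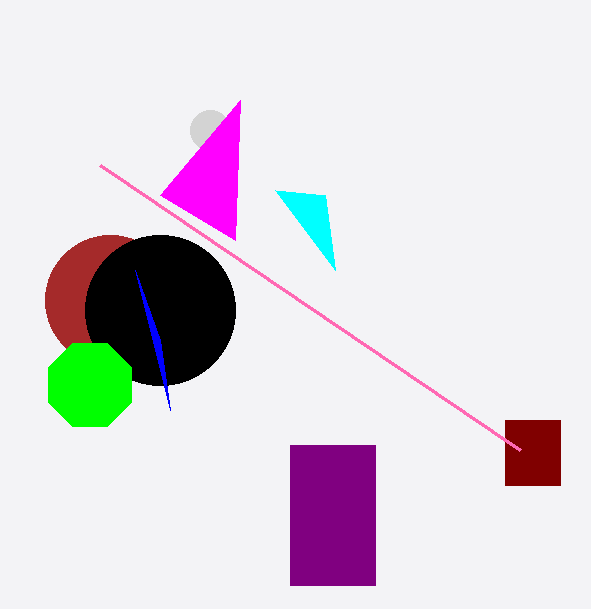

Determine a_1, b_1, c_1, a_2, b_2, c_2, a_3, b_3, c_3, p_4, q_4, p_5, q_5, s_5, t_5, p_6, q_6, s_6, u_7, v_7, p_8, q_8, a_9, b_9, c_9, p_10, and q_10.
a_1 = 210; b_1 = 130; c_1 = 20; a_2 = 110; b_2 = 300; c_2 = 65; a_3 = 160; b_3 = 310; c_3 = 75; p_4 = 170; q_4 = 410; p_5 = 505; q_5 = 420; s_5 = 560; t_5 = 485; p_6 = 290; q_6 = 445; s_6 = 375; u_7 = 275; v_7 = 190; p_8 = 100; q_8 = 165; a_9 = 90; b_9 = 385; c_9 = 45; p_10 = 240; q_10 = 100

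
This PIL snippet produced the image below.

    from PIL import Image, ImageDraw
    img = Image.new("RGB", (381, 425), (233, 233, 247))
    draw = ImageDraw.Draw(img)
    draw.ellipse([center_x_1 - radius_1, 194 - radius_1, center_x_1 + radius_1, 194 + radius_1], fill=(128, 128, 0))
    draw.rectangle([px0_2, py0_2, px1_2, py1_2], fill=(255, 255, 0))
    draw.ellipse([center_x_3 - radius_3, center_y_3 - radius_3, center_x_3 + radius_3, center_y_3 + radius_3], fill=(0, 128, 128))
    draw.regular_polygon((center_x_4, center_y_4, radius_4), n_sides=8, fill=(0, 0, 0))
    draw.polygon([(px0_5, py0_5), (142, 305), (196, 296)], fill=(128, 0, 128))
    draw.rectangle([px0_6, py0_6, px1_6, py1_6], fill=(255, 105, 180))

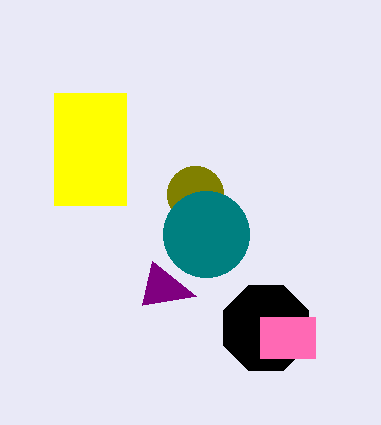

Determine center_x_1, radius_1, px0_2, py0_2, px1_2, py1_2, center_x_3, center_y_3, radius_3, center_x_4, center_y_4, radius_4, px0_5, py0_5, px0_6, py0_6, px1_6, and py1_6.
center_x_1 = 195, radius_1 = 28, px0_2 = 54, py0_2 = 93, px1_2 = 126, py1_2 = 205, center_x_3 = 206, center_y_3 = 234, radius_3 = 43, center_x_4 = 266, center_y_4 = 328, radius_4 = 46, px0_5 = 152, py0_5 = 261, px0_6 = 260, py0_6 = 317, px1_6 = 315, py1_6 = 358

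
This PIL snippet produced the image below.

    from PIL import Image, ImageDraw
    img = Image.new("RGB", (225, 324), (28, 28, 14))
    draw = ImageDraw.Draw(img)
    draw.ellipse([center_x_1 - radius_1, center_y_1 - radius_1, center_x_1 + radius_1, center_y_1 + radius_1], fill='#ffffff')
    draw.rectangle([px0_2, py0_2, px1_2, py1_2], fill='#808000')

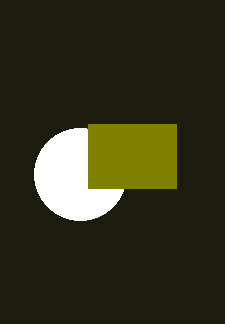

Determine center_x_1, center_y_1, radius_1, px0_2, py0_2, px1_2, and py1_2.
center_x_1 = 80; center_y_1 = 174; radius_1 = 46; px0_2 = 88; py0_2 = 124; px1_2 = 176; py1_2 = 188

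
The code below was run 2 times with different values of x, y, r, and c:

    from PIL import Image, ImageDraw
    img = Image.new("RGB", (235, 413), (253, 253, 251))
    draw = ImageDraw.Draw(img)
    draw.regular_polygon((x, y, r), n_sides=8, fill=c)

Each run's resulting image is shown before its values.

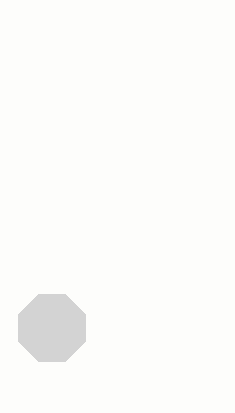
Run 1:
x = 52
y = 328
r = 36
c = 'lightgray'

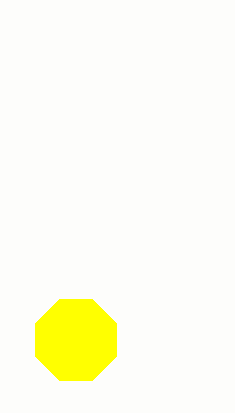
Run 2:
x = 76; y = 340; r = 44; c = 'yellow'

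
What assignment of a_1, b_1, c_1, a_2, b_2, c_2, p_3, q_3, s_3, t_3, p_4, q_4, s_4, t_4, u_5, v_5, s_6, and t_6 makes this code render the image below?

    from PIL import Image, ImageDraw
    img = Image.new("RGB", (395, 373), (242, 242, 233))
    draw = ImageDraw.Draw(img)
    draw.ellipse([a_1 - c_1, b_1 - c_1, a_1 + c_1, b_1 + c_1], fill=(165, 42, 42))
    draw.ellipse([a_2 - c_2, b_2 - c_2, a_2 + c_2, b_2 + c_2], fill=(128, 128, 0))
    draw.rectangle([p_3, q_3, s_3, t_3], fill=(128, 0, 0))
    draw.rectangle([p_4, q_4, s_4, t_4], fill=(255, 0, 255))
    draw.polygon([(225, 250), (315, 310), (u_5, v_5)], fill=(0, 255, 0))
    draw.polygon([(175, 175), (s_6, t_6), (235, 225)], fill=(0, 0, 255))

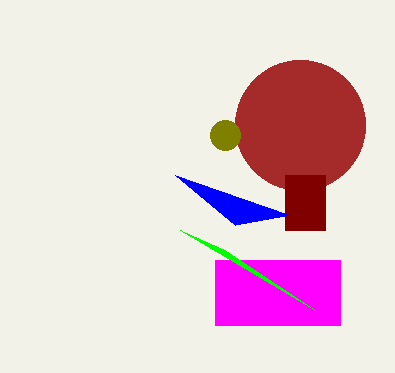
a_1 = 300; b_1 = 125; c_1 = 65; a_2 = 225; b_2 = 135; c_2 = 15; p_3 = 285; q_3 = 175; s_3 = 325; t_3 = 230; p_4 = 215; q_4 = 260; s_4 = 340; t_4 = 325; u_5 = 180; v_5 = 230; s_6 = 290; t_6 = 215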